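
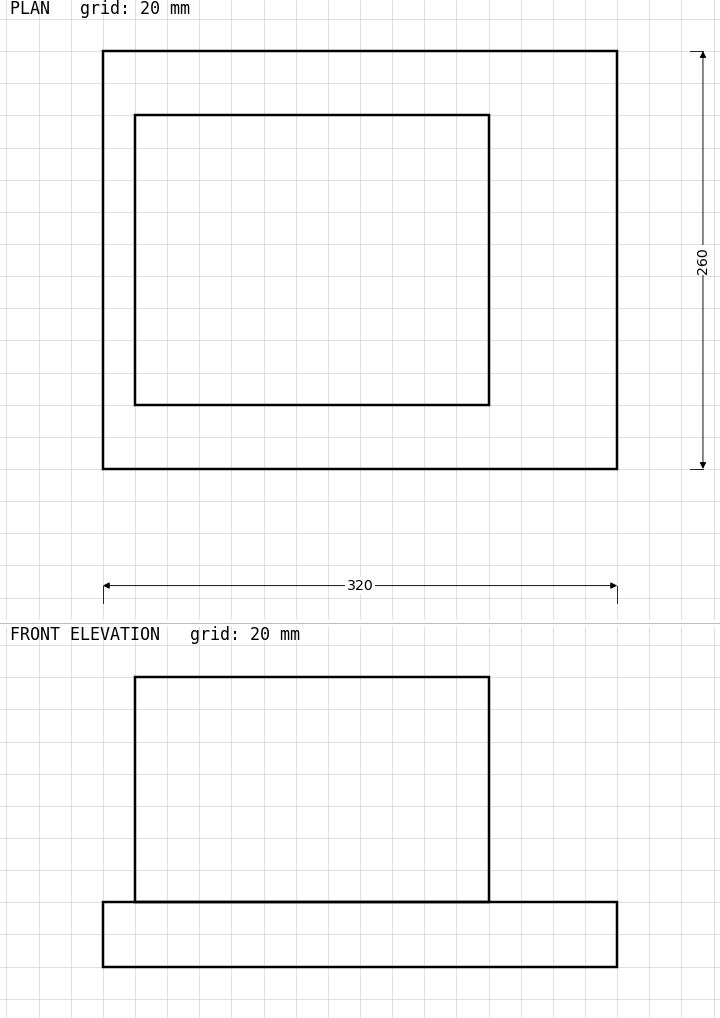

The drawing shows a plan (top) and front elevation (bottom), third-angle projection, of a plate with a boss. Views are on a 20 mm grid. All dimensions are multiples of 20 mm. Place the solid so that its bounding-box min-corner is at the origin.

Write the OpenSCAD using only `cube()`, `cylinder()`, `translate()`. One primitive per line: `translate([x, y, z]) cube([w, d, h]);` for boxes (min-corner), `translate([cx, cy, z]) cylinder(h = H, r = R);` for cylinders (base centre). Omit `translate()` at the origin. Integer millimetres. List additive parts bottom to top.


cube([320, 260, 40]);
translate([20, 40, 40]) cube([220, 180, 140]);


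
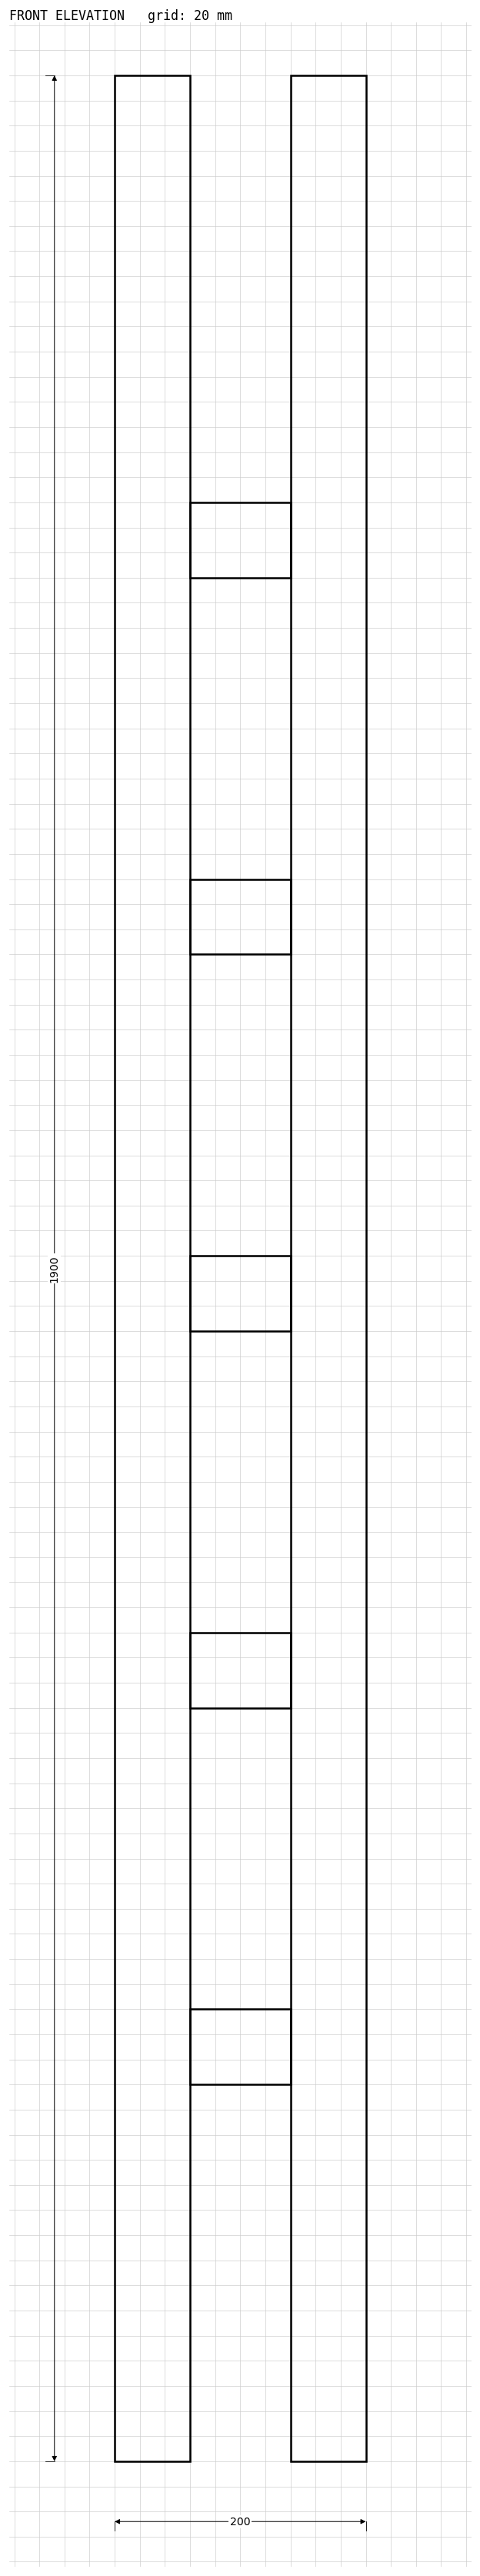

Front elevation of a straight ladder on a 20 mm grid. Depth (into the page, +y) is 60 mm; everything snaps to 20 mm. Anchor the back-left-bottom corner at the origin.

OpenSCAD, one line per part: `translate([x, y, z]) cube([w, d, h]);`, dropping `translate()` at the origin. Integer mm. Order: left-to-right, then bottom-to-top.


cube([60, 60, 1900]);
translate([60, 0, 300]) cube([80, 60, 60]);
translate([60, 0, 600]) cube([80, 60, 60]);
translate([60, 0, 900]) cube([80, 60, 60]);
translate([60, 0, 1200]) cube([80, 60, 60]);
translate([60, 0, 1500]) cube([80, 60, 60]);
translate([140, 0, 0]) cube([60, 60, 1900]);


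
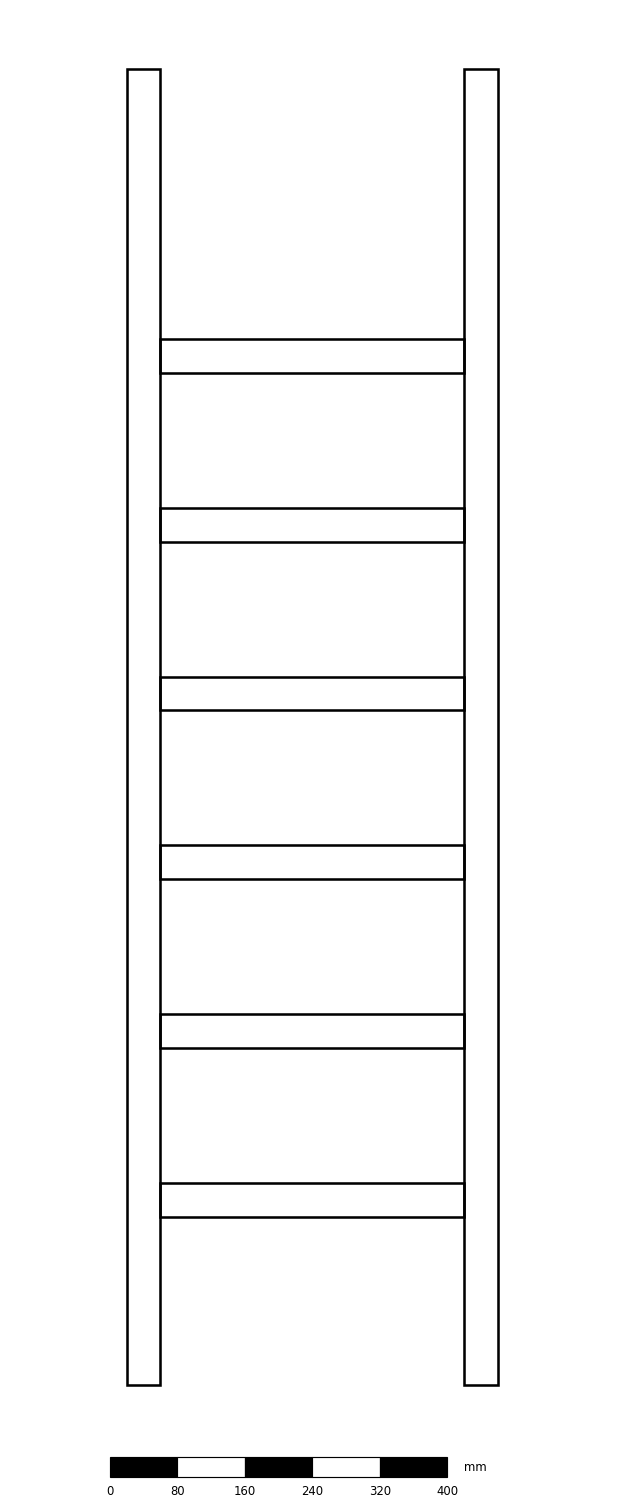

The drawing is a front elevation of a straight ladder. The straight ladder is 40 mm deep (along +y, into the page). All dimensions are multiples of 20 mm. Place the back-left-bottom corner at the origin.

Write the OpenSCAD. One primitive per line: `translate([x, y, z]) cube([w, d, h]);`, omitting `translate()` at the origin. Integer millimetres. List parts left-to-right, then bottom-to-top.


cube([40, 40, 1560]);
translate([40, 0, 200]) cube([360, 40, 40]);
translate([40, 0, 400]) cube([360, 40, 40]);
translate([40, 0, 600]) cube([360, 40, 40]);
translate([40, 0, 800]) cube([360, 40, 40]);
translate([40, 0, 1000]) cube([360, 40, 40]);
translate([40, 0, 1200]) cube([360, 40, 40]);
translate([400, 0, 0]) cube([40, 40, 1560]);


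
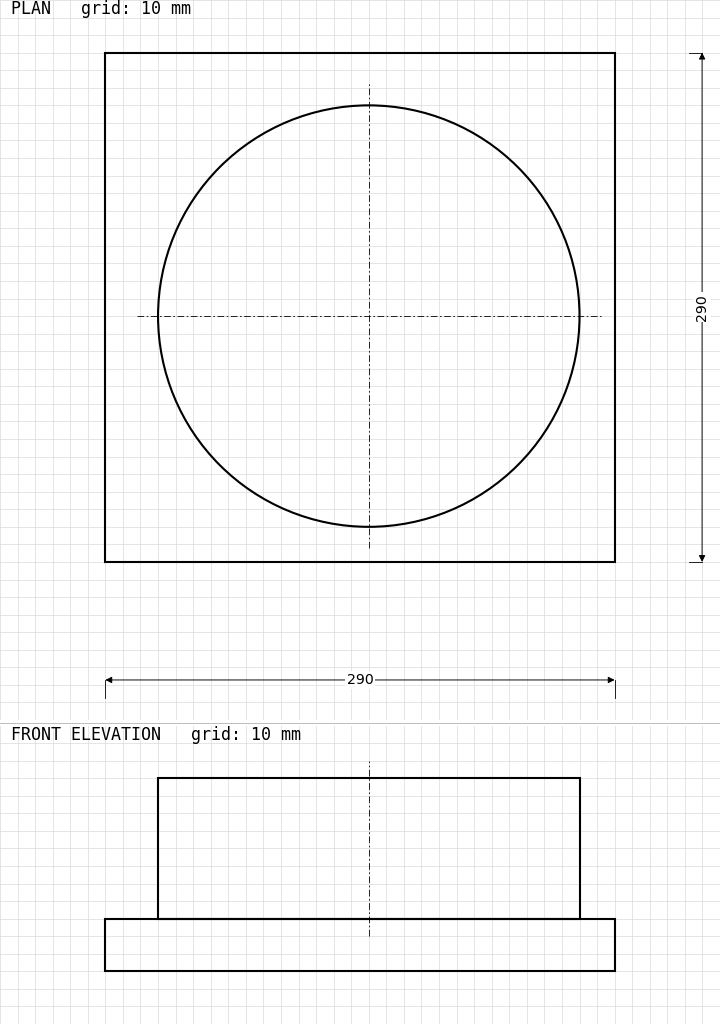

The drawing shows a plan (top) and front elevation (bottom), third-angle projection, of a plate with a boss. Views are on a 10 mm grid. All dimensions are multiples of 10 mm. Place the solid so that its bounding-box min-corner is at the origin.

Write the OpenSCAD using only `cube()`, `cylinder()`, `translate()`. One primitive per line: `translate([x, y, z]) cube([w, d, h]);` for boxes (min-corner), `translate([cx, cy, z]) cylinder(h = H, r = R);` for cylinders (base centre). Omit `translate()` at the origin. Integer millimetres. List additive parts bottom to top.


cube([290, 290, 30]);
translate([150, 140, 30]) cylinder(h = 80, r = 120);


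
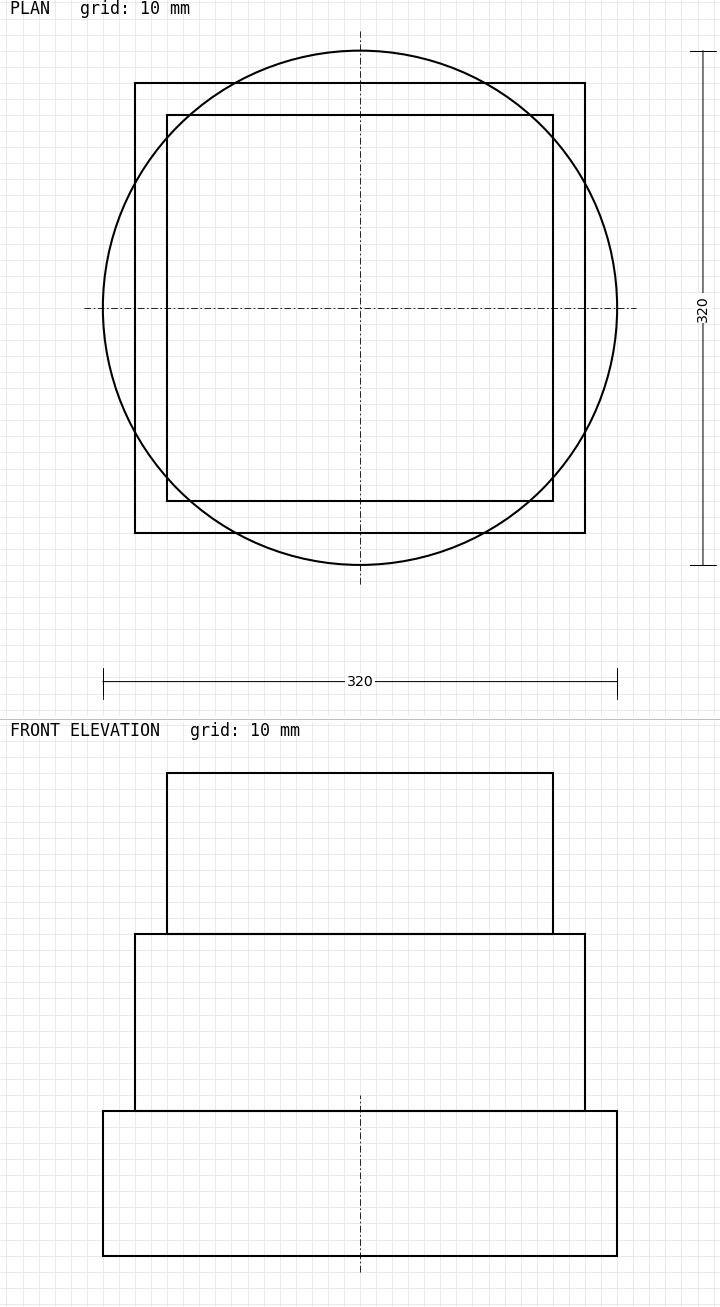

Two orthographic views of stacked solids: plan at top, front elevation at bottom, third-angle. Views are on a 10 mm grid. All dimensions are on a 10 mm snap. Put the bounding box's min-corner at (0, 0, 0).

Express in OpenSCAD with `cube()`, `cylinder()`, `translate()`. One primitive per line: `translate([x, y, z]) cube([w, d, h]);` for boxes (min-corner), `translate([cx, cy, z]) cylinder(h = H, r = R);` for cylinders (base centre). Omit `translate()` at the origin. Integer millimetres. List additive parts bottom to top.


translate([160, 160, 0]) cylinder(h = 90, r = 160);
translate([20, 20, 90]) cube([280, 280, 110]);
translate([40, 40, 200]) cube([240, 240, 100]);


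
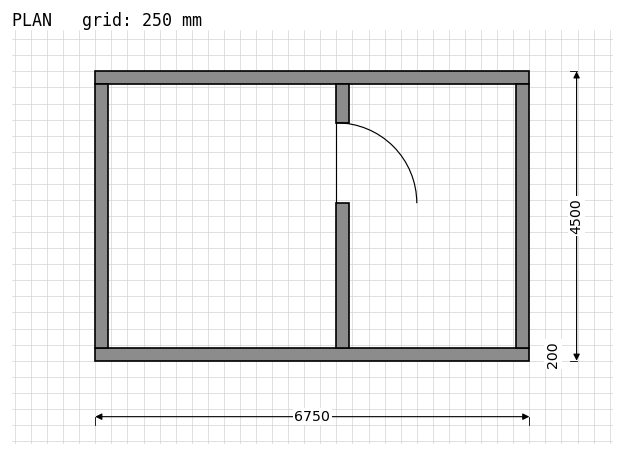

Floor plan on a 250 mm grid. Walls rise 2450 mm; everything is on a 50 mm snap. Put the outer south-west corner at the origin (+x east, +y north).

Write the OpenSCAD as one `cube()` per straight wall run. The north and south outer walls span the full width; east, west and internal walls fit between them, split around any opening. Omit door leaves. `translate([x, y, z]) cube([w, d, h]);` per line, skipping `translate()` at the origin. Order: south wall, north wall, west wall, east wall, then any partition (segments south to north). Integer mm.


cube([6750, 200, 2450]);
translate([0, 4300, 0]) cube([6750, 200, 2450]);
translate([0, 200, 0]) cube([200, 4100, 2450]);
translate([6550, 200, 0]) cube([200, 4100, 2450]);
translate([3750, 200, 0]) cube([200, 2250, 2450]);
translate([3750, 3700, 0]) cube([200, 600, 2450]);


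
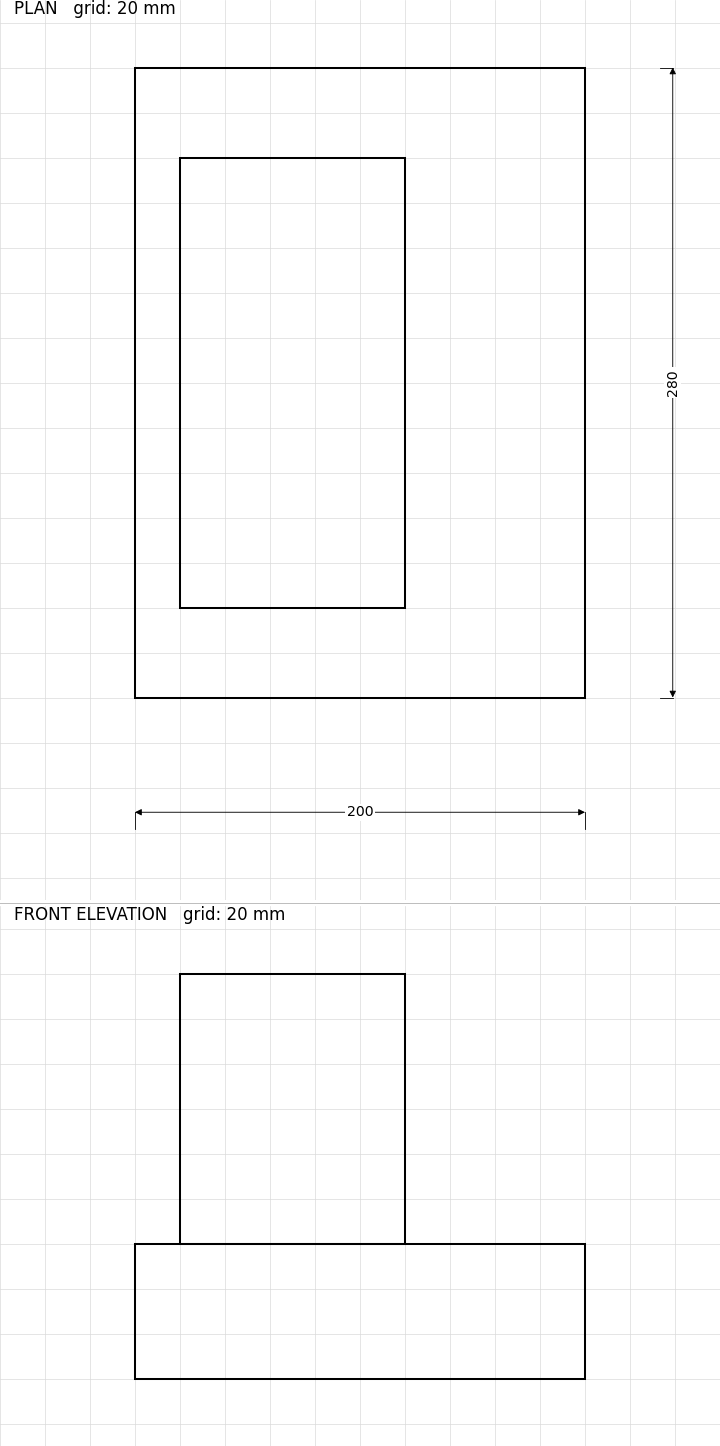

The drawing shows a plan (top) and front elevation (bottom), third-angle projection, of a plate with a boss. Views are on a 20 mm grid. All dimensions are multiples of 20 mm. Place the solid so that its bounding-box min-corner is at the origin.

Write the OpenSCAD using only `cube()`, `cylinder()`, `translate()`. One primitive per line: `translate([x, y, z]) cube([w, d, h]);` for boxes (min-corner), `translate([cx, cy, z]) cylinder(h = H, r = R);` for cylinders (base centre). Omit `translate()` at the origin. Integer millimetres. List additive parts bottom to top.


cube([200, 280, 60]);
translate([20, 40, 60]) cube([100, 200, 120]);


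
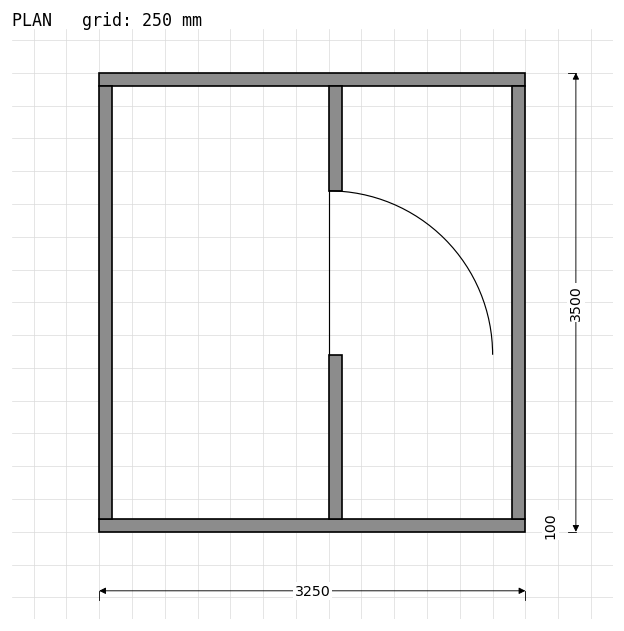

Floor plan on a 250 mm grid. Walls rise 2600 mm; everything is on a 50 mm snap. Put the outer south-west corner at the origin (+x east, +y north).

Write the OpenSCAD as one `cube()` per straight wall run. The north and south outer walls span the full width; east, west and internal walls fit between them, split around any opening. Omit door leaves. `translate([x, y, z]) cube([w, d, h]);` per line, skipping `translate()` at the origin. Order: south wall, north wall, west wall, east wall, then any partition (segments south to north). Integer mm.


cube([3250, 100, 2600]);
translate([0, 3400, 0]) cube([3250, 100, 2600]);
translate([0, 100, 0]) cube([100, 3300, 2600]);
translate([3150, 100, 0]) cube([100, 3300, 2600]);
translate([1750, 100, 0]) cube([100, 1250, 2600]);
translate([1750, 2600, 0]) cube([100, 800, 2600]);


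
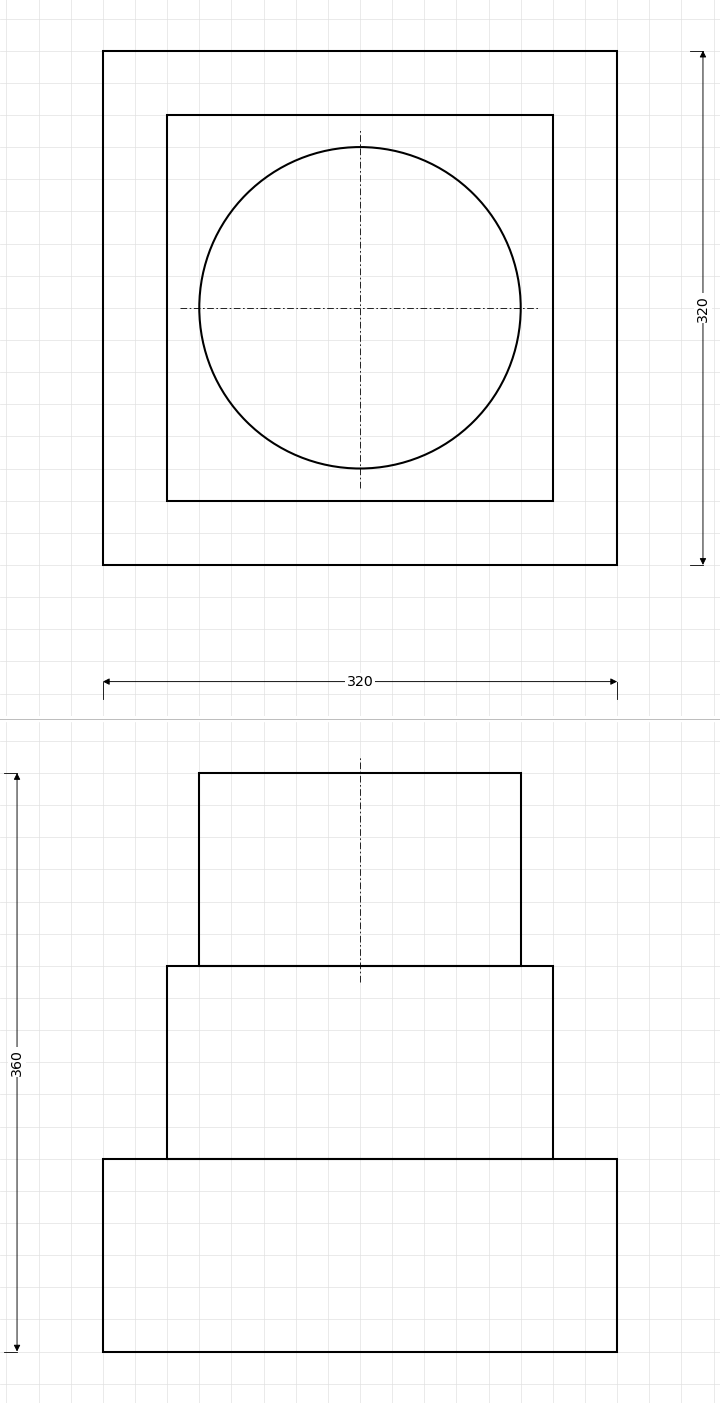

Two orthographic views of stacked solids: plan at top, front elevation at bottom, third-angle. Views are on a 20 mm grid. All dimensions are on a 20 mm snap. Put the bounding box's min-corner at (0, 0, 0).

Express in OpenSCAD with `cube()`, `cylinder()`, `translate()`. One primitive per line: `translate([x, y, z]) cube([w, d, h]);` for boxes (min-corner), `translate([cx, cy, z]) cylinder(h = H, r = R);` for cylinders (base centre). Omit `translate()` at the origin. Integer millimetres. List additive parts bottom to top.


cube([320, 320, 120]);
translate([40, 40, 120]) cube([240, 240, 120]);
translate([160, 160, 240]) cylinder(h = 120, r = 100);


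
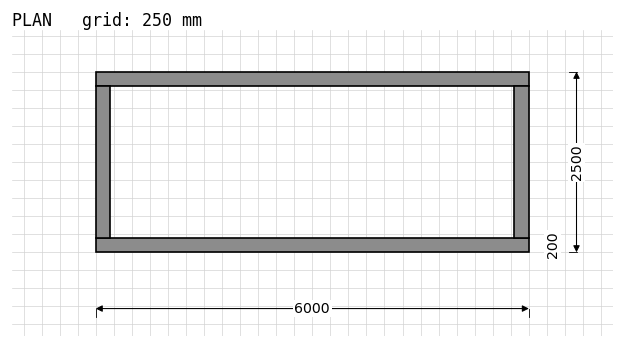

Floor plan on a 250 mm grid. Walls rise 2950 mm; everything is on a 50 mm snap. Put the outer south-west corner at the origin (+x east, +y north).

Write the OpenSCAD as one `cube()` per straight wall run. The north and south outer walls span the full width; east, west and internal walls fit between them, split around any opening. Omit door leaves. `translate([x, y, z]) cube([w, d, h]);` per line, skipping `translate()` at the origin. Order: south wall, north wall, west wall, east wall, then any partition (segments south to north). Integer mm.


cube([6000, 200, 2950]);
translate([0, 2300, 0]) cube([6000, 200, 2950]);
translate([0, 200, 0]) cube([200, 2100, 2950]);
translate([5800, 200, 0]) cube([200, 2100, 2950]);


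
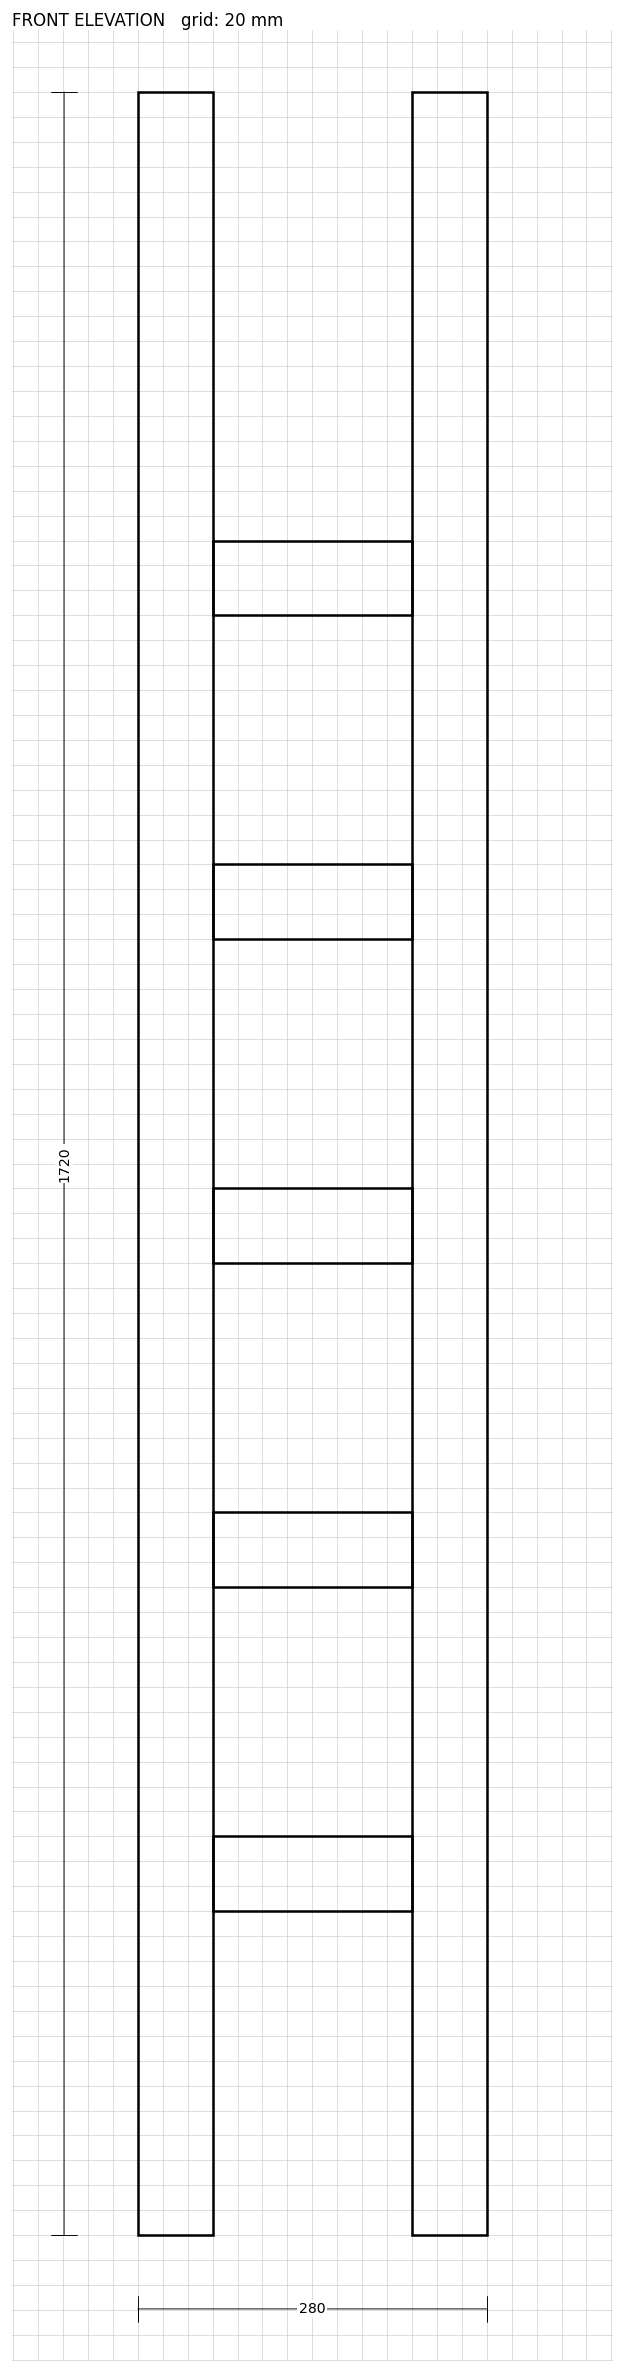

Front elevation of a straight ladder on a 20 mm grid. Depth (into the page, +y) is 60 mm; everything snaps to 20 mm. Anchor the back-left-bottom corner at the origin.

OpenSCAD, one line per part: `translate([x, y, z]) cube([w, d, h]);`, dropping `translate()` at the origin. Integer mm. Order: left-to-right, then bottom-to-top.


cube([60, 60, 1720]);
translate([60, 0, 260]) cube([160, 60, 60]);
translate([60, 0, 520]) cube([160, 60, 60]);
translate([60, 0, 780]) cube([160, 60, 60]);
translate([60, 0, 1040]) cube([160, 60, 60]);
translate([60, 0, 1300]) cube([160, 60, 60]);
translate([220, 0, 0]) cube([60, 60, 1720]);


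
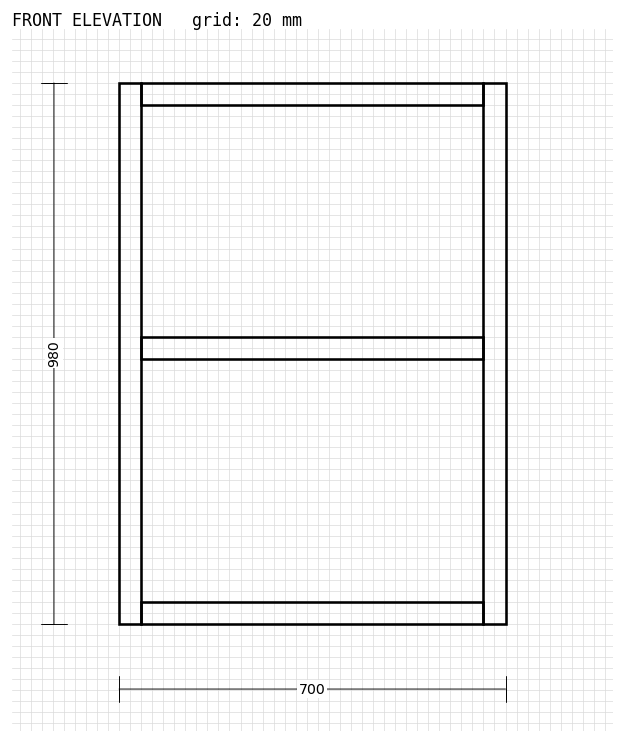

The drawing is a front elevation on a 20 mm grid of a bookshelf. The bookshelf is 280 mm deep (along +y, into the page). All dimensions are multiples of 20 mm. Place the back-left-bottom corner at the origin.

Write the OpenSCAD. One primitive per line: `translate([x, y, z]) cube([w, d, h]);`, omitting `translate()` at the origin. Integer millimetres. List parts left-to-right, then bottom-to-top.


cube([40, 280, 980]);
translate([40, 0, 0]) cube([620, 280, 40]);
translate([40, 0, 480]) cube([620, 280, 40]);
translate([40, 0, 940]) cube([620, 280, 40]);
translate([660, 0, 0]) cube([40, 280, 980]);


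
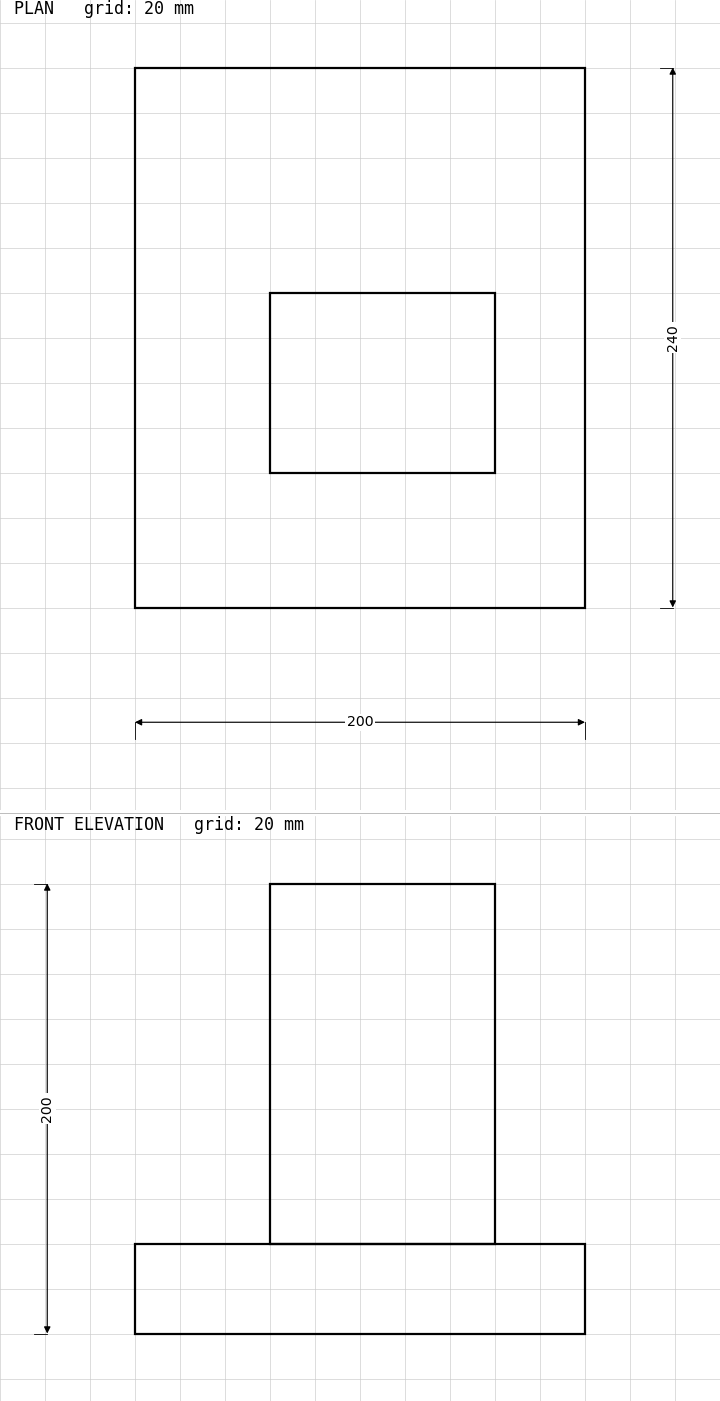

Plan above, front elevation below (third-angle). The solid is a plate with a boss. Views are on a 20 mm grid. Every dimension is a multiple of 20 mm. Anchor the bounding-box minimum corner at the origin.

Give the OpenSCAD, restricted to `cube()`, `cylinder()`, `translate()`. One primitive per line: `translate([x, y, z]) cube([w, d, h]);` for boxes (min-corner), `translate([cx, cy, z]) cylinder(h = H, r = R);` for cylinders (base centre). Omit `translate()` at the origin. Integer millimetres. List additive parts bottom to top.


cube([200, 240, 40]);
translate([60, 60, 40]) cube([100, 80, 160]);


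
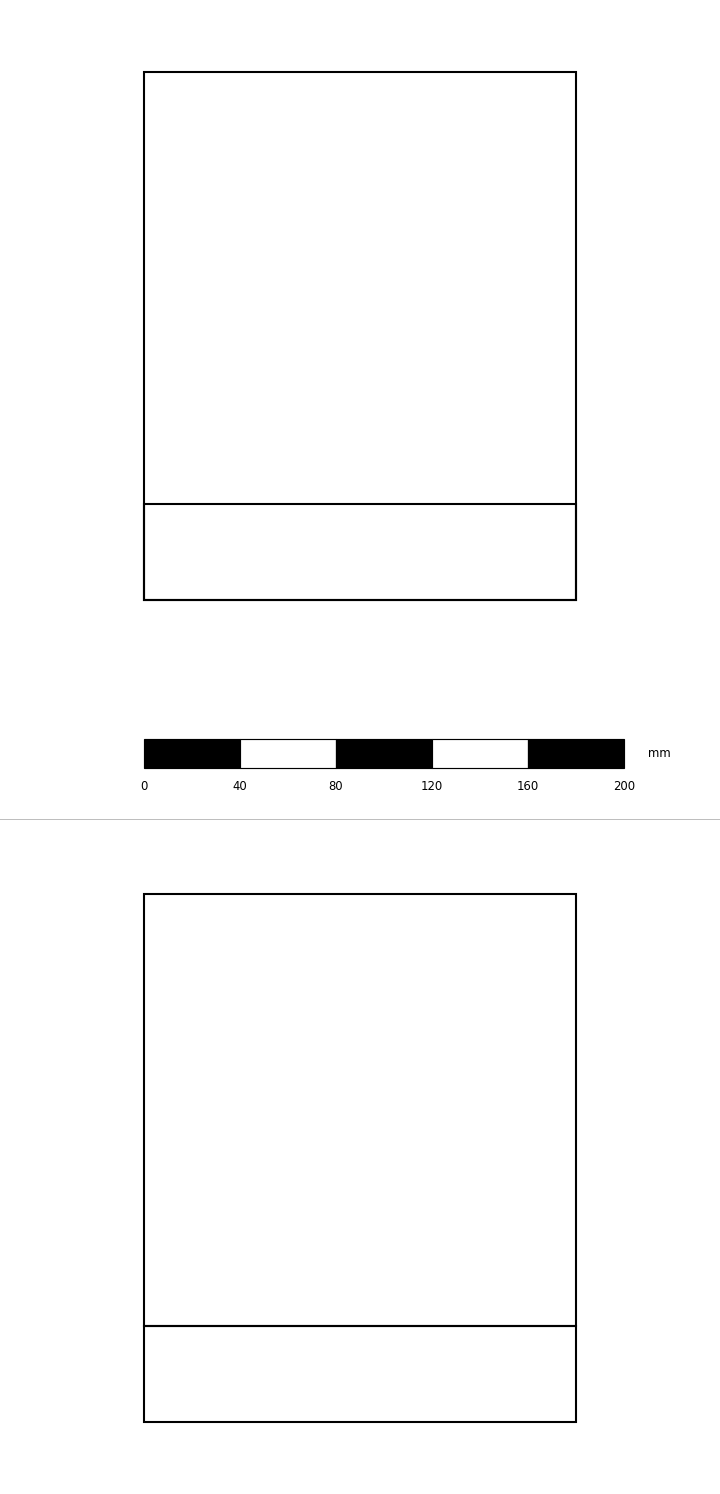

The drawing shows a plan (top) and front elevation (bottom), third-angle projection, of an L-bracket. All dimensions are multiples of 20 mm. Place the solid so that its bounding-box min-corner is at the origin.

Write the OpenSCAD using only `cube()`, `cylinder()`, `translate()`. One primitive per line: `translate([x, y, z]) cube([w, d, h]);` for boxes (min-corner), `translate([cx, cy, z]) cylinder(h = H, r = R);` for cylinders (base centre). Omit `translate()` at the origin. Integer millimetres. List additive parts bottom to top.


cube([180, 220, 40]);
translate([0, 0, 40]) cube([180, 40, 180]);


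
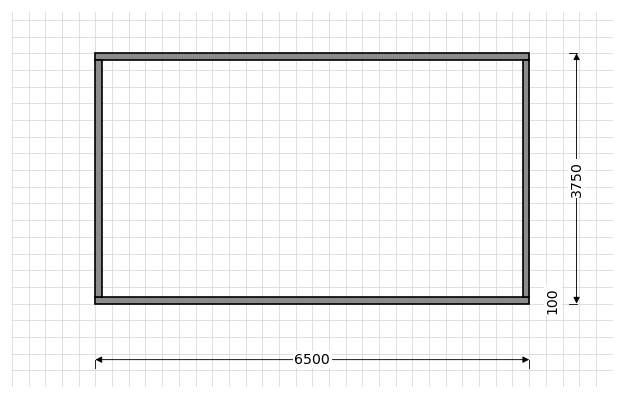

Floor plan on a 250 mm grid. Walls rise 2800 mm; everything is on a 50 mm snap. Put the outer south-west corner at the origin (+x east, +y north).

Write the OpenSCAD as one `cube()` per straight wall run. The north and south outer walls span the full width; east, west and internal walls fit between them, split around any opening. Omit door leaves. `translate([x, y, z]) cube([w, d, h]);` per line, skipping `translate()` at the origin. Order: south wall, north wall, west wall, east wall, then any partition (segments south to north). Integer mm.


cube([6500, 100, 2800]);
translate([0, 3650, 0]) cube([6500, 100, 2800]);
translate([0, 100, 0]) cube([100, 3550, 2800]);
translate([6400, 100, 0]) cube([100, 3550, 2800]);


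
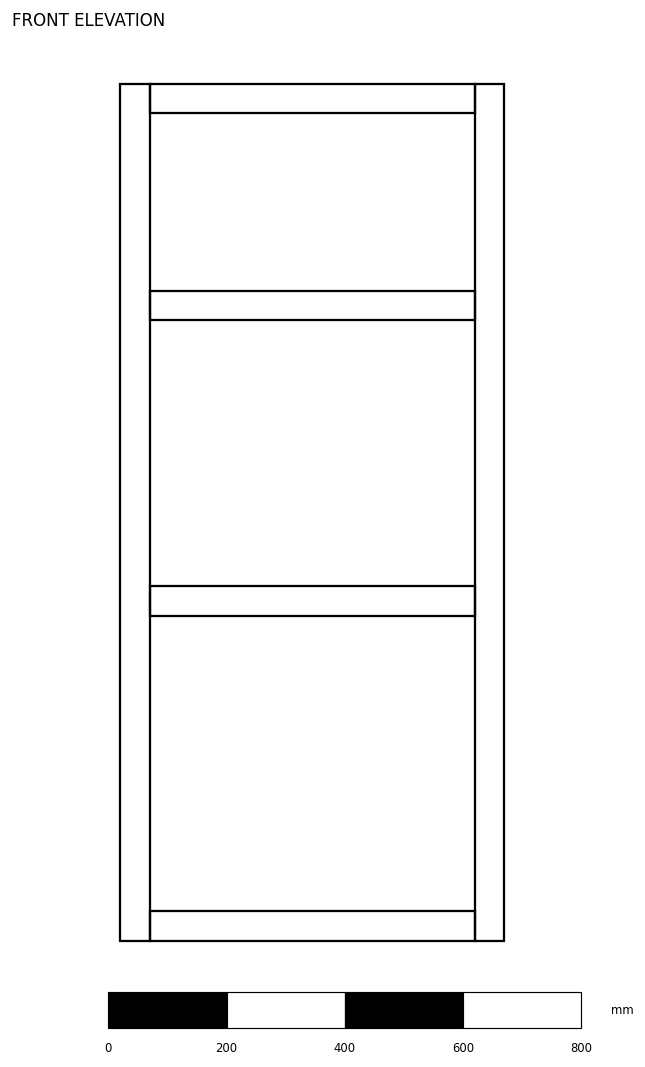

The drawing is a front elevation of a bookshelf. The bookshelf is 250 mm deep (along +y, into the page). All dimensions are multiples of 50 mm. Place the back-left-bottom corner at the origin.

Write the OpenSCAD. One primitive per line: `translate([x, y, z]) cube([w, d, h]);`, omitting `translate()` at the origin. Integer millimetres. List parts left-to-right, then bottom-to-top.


cube([50, 250, 1450]);
translate([50, 0, 0]) cube([550, 250, 50]);
translate([50, 0, 550]) cube([550, 250, 50]);
translate([50, 0, 1050]) cube([550, 250, 50]);
translate([50, 0, 1400]) cube([550, 250, 50]);
translate([600, 0, 0]) cube([50, 250, 1450]);


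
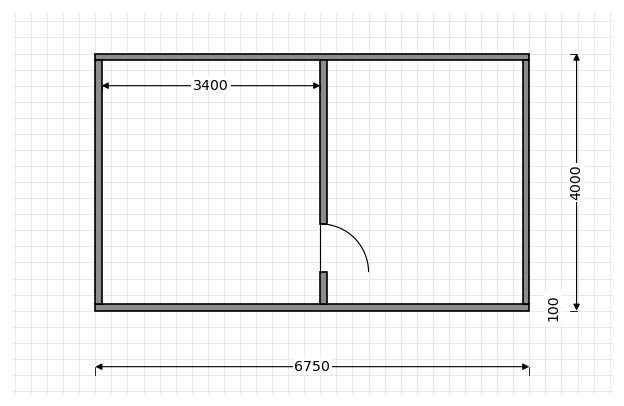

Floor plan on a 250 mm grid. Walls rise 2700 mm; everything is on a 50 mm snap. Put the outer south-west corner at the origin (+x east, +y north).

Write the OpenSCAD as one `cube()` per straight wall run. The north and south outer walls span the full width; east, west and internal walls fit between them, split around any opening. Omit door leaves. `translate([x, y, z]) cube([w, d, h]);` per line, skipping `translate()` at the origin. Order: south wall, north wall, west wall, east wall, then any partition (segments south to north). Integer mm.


cube([6750, 100, 2700]);
translate([0, 3900, 0]) cube([6750, 100, 2700]);
translate([0, 100, 0]) cube([100, 3800, 2700]);
translate([6650, 100, 0]) cube([100, 3800, 2700]);
translate([3500, 100, 0]) cube([100, 500, 2700]);
translate([3500, 1350, 0]) cube([100, 2550, 2700]);


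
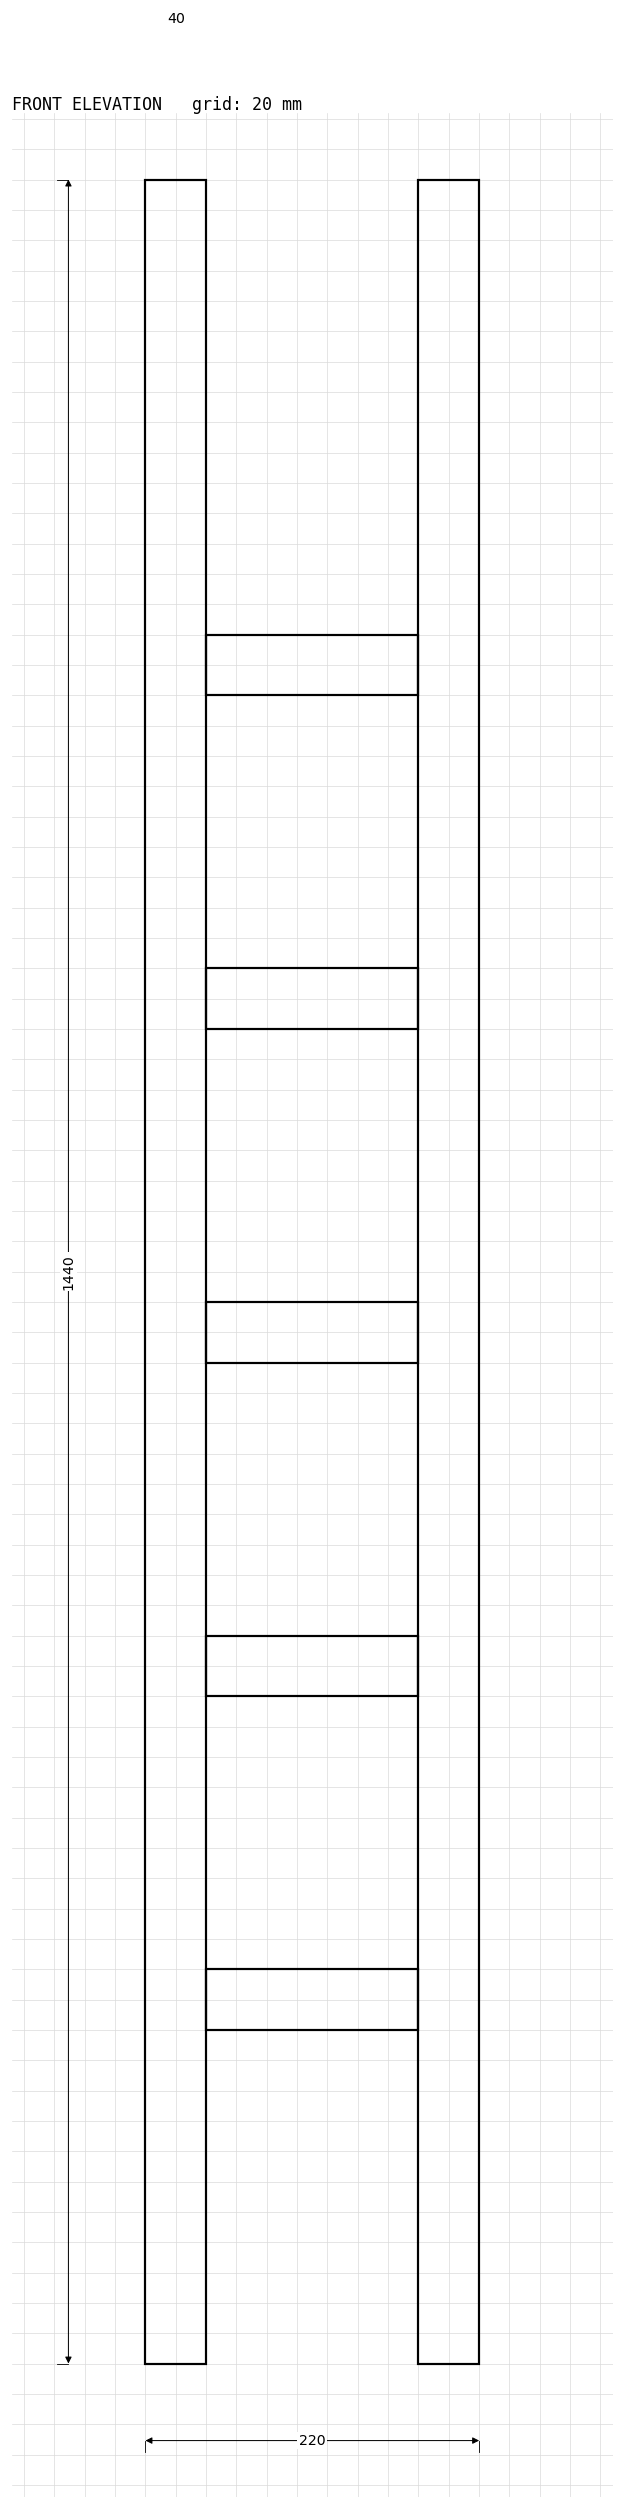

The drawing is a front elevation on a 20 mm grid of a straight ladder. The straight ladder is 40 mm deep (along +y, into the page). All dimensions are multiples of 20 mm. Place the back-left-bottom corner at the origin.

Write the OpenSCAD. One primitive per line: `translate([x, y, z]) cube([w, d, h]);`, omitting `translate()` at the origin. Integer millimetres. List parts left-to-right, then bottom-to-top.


cube([40, 40, 1440]);
translate([40, 0, 220]) cube([140, 40, 40]);
translate([40, 0, 440]) cube([140, 40, 40]);
translate([40, 0, 660]) cube([140, 40, 40]);
translate([40, 0, 880]) cube([140, 40, 40]);
translate([40, 0, 1100]) cube([140, 40, 40]);
translate([180, 0, 0]) cube([40, 40, 1440]);


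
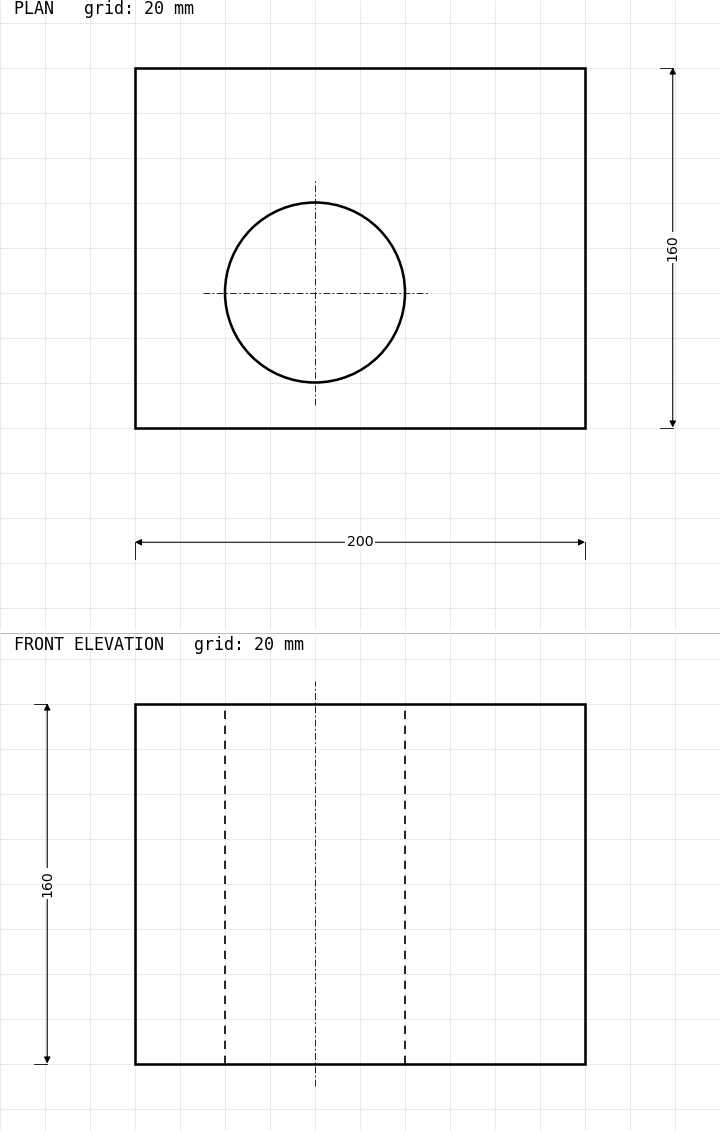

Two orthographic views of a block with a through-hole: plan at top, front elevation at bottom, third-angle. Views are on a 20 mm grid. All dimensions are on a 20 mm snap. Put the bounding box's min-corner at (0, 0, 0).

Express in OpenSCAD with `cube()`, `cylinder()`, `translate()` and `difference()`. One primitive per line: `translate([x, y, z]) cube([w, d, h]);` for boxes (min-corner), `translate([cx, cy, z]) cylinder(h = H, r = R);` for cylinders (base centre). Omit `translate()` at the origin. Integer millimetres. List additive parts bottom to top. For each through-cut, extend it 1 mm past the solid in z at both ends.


difference() {
  cube([200, 160, 160]);
  translate([80, 60, -1]) cylinder(h = 162, r = 40);
}


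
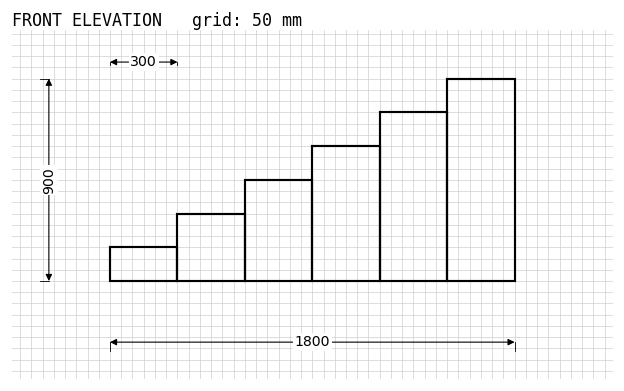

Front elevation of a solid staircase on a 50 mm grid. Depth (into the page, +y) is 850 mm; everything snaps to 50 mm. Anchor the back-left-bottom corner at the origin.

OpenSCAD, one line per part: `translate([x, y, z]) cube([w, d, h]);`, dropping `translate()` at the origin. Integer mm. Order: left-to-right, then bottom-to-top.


cube([300, 850, 150]);
translate([300, 0, 0]) cube([300, 850, 300]);
translate([600, 0, 0]) cube([300, 850, 450]);
translate([900, 0, 0]) cube([300, 850, 600]);
translate([1200, 0, 0]) cube([300, 850, 750]);
translate([1500, 0, 0]) cube([300, 850, 900]);


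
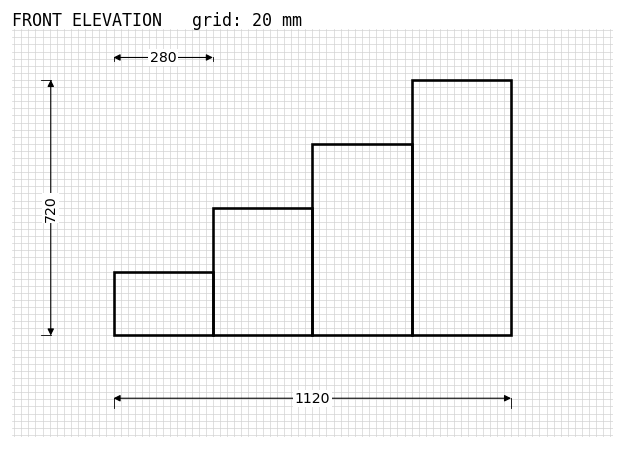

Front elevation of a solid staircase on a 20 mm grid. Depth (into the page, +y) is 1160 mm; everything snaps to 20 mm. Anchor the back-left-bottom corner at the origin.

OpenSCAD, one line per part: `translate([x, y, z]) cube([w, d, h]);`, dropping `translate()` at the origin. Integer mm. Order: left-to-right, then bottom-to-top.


cube([280, 1160, 180]);
translate([280, 0, 0]) cube([280, 1160, 360]);
translate([560, 0, 0]) cube([280, 1160, 540]);
translate([840, 0, 0]) cube([280, 1160, 720]);


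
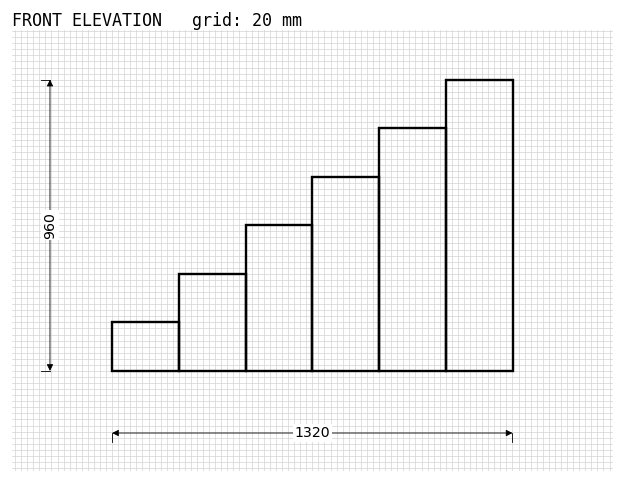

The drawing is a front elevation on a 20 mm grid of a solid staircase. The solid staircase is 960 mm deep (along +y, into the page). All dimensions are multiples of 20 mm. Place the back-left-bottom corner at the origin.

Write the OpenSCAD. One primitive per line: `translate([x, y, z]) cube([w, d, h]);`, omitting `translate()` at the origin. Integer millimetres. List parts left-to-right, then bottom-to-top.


cube([220, 960, 160]);
translate([220, 0, 0]) cube([220, 960, 320]);
translate([440, 0, 0]) cube([220, 960, 480]);
translate([660, 0, 0]) cube([220, 960, 640]);
translate([880, 0, 0]) cube([220, 960, 800]);
translate([1100, 0, 0]) cube([220, 960, 960]);


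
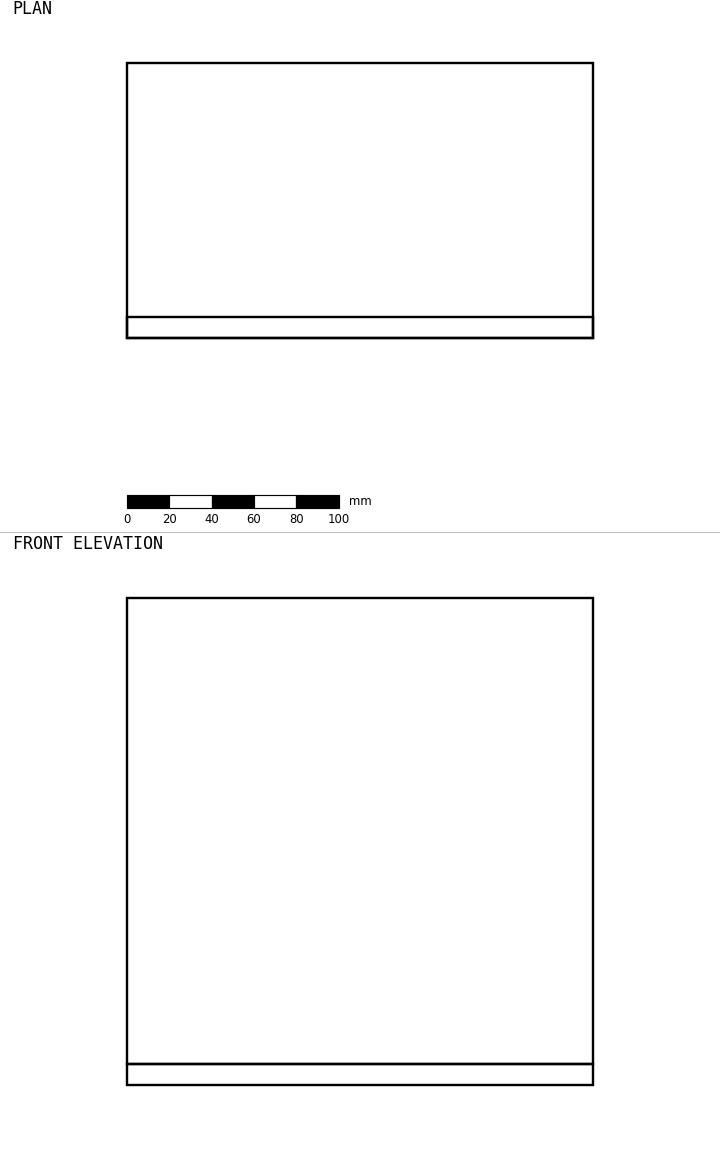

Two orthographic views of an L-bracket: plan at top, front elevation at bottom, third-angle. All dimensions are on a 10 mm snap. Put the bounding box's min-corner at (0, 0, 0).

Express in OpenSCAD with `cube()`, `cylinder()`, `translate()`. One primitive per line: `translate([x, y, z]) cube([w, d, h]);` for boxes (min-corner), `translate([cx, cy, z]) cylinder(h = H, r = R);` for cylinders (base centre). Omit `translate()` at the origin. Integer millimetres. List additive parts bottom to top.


cube([220, 130, 10]);
translate([0, 0, 10]) cube([220, 10, 220]);


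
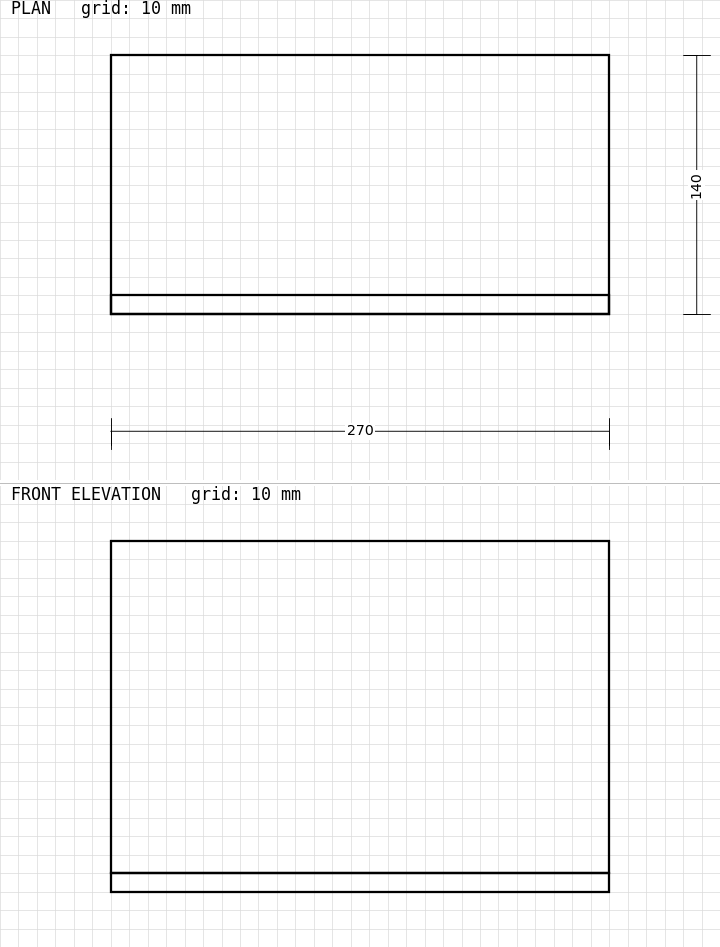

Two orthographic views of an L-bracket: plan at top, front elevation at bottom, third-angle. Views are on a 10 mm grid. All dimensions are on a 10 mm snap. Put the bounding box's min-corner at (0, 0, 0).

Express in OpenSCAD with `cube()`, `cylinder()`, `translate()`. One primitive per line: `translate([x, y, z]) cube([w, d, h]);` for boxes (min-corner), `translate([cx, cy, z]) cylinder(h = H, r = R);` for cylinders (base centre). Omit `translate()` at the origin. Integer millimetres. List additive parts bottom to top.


cube([270, 140, 10]);
translate([0, 0, 10]) cube([270, 10, 180]);


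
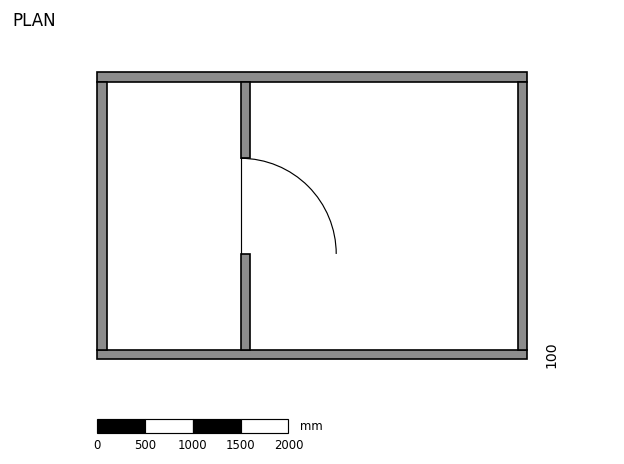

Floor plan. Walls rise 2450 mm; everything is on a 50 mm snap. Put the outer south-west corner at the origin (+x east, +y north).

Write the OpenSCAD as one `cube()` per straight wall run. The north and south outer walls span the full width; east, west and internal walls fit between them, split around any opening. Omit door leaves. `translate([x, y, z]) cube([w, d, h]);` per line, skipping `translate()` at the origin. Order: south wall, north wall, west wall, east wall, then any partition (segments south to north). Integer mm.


cube([4500, 100, 2450]);
translate([0, 2900, 0]) cube([4500, 100, 2450]);
translate([0, 100, 0]) cube([100, 2800, 2450]);
translate([4400, 100, 0]) cube([100, 2800, 2450]);
translate([1500, 100, 0]) cube([100, 1000, 2450]);
translate([1500, 2100, 0]) cube([100, 800, 2450]);


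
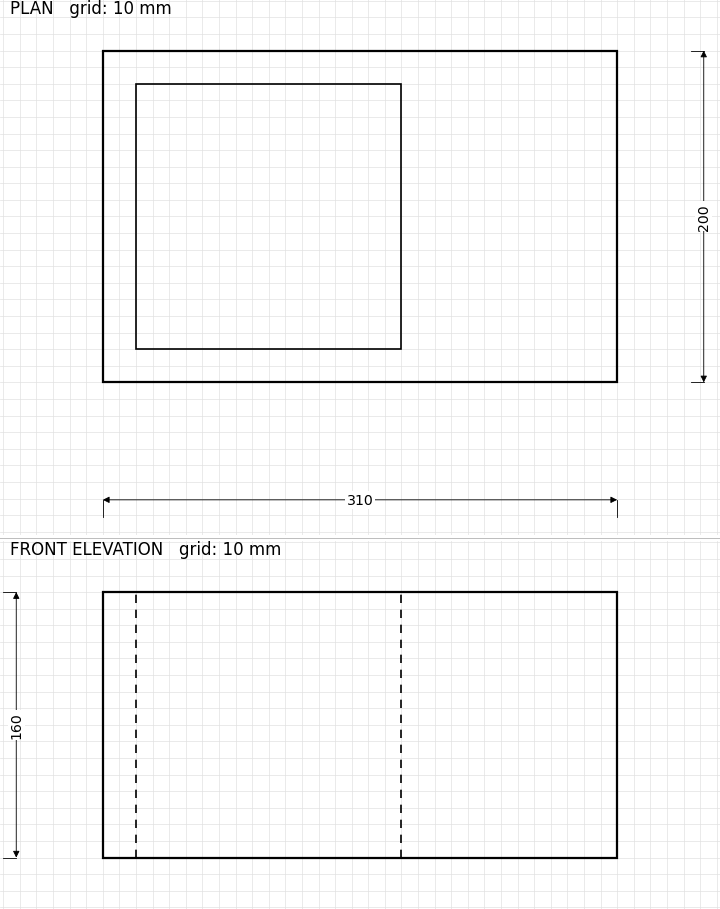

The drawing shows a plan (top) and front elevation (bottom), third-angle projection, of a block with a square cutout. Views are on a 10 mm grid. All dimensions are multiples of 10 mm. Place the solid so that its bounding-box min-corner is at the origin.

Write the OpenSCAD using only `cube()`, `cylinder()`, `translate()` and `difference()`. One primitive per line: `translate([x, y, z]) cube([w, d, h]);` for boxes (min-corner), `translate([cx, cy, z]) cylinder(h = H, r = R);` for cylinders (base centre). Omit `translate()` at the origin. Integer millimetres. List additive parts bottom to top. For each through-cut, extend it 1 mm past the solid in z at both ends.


difference() {
  cube([310, 200, 160]);
  translate([20, 20, -1]) cube([160, 160, 162]);
}


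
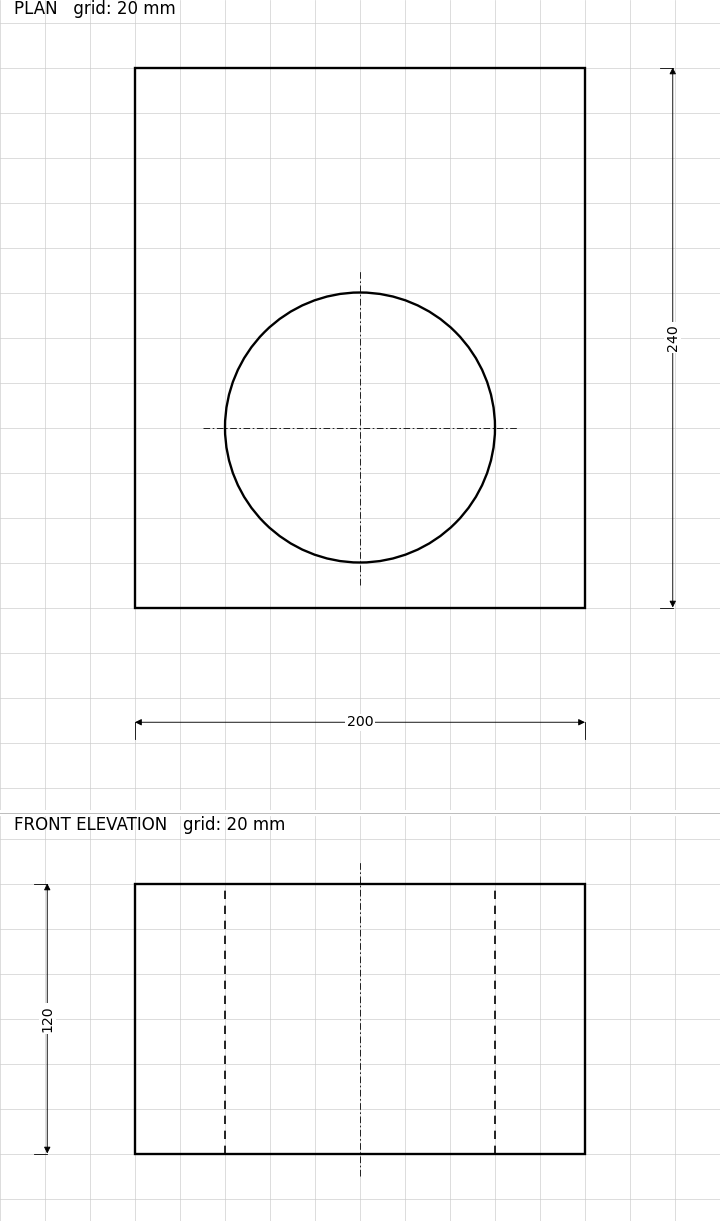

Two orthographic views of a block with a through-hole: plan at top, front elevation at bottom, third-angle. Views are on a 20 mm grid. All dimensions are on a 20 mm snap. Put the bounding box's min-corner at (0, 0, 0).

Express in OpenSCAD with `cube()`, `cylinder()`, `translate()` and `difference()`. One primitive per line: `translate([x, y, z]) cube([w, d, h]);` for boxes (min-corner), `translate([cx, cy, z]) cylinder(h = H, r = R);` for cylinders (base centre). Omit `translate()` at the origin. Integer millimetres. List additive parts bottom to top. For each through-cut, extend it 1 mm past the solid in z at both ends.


difference() {
  cube([200, 240, 120]);
  translate([100, 80, -1]) cylinder(h = 122, r = 60);
}


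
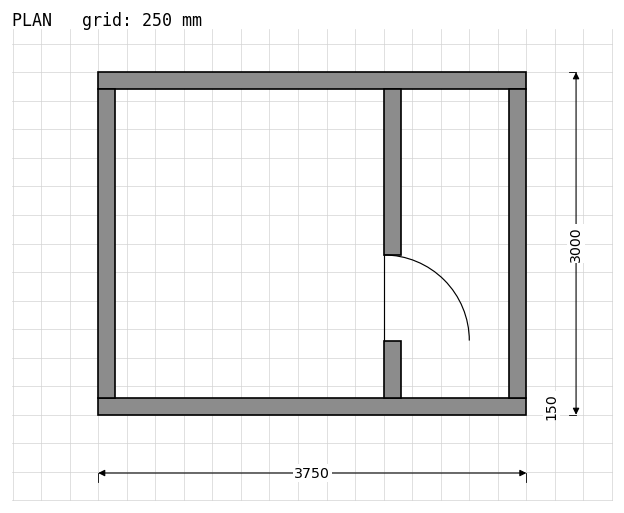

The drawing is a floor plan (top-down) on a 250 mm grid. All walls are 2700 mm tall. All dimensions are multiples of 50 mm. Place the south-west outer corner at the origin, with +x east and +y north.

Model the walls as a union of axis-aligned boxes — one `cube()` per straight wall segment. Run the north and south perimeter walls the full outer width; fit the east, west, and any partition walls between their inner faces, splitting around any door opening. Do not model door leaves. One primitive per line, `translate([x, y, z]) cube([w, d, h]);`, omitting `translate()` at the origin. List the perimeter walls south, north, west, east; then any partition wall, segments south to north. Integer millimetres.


cube([3750, 150, 2700]);
translate([0, 2850, 0]) cube([3750, 150, 2700]);
translate([0, 150, 0]) cube([150, 2700, 2700]);
translate([3600, 150, 0]) cube([150, 2700, 2700]);
translate([2500, 150, 0]) cube([150, 500, 2700]);
translate([2500, 1400, 0]) cube([150, 1450, 2700]);


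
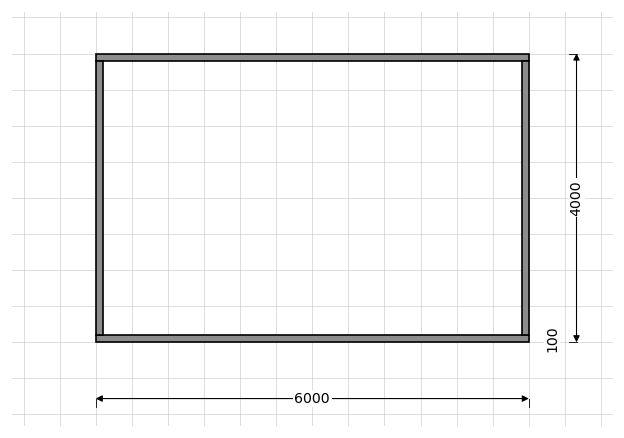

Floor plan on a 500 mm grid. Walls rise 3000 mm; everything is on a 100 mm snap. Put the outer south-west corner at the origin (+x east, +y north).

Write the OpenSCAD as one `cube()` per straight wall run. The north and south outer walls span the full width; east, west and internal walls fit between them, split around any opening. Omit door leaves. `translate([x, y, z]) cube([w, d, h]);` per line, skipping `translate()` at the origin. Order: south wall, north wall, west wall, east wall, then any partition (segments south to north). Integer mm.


cube([6000, 100, 3000]);
translate([0, 3900, 0]) cube([6000, 100, 3000]);
translate([0, 100, 0]) cube([100, 3800, 3000]);
translate([5900, 100, 0]) cube([100, 3800, 3000]);


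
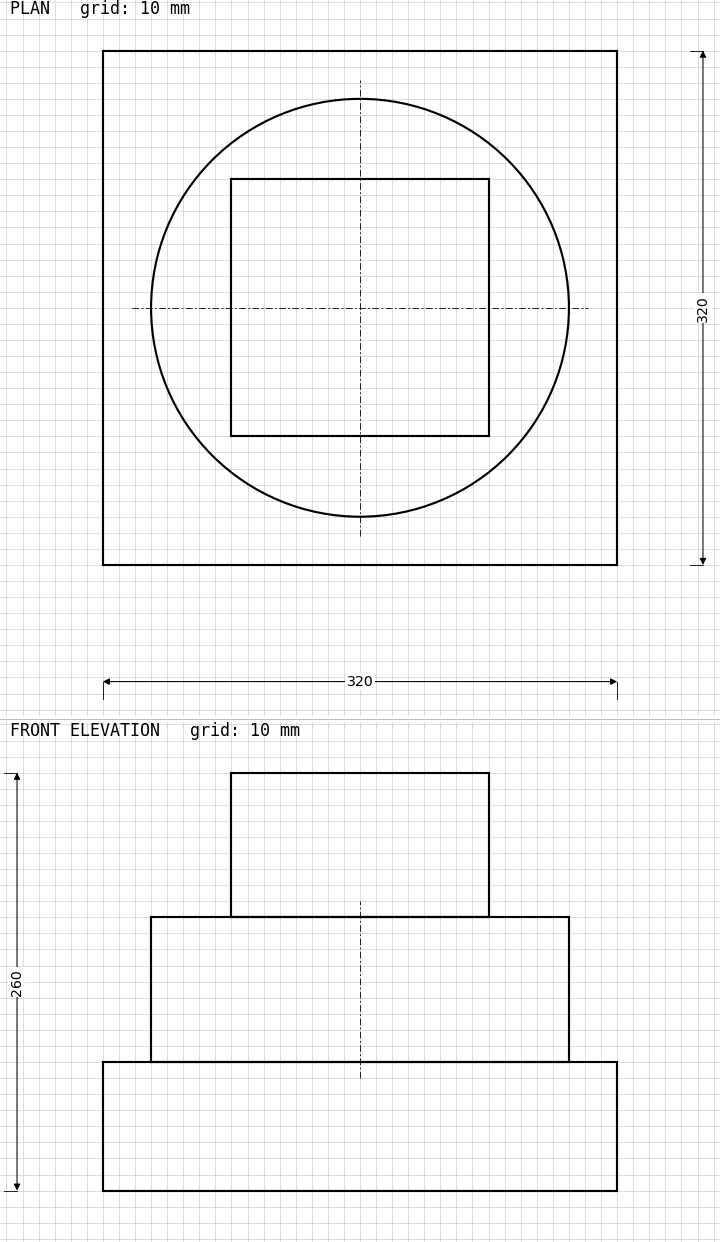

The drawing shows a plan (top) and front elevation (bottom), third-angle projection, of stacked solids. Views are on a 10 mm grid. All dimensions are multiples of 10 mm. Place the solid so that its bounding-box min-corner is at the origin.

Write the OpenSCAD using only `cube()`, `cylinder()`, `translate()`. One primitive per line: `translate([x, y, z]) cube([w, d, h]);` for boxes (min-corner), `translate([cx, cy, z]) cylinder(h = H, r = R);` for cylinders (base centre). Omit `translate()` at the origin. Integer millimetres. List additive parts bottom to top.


cube([320, 320, 80]);
translate([160, 160, 80]) cylinder(h = 90, r = 130);
translate([80, 80, 170]) cube([160, 160, 90]);


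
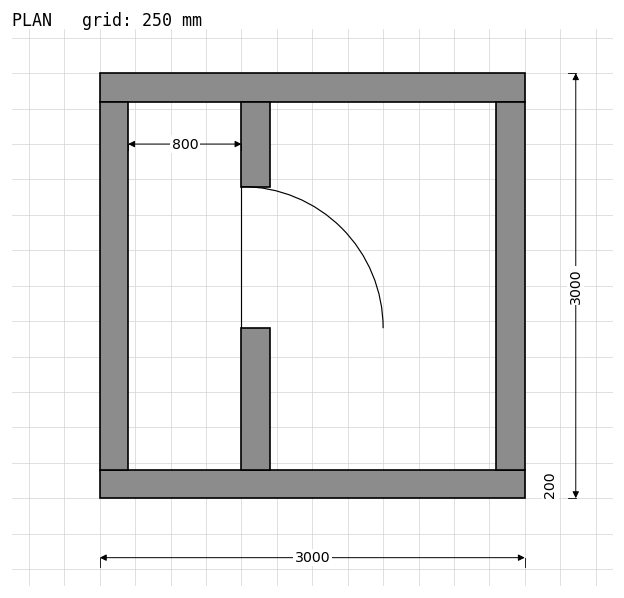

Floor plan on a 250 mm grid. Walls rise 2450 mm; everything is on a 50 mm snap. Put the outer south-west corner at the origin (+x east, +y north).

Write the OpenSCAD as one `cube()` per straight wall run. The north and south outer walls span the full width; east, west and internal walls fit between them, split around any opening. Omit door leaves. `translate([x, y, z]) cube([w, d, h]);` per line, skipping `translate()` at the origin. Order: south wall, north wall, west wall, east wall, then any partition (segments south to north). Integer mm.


cube([3000, 200, 2450]);
translate([0, 2800, 0]) cube([3000, 200, 2450]);
translate([0, 200, 0]) cube([200, 2600, 2450]);
translate([2800, 200, 0]) cube([200, 2600, 2450]);
translate([1000, 200, 0]) cube([200, 1000, 2450]);
translate([1000, 2200, 0]) cube([200, 600, 2450]);


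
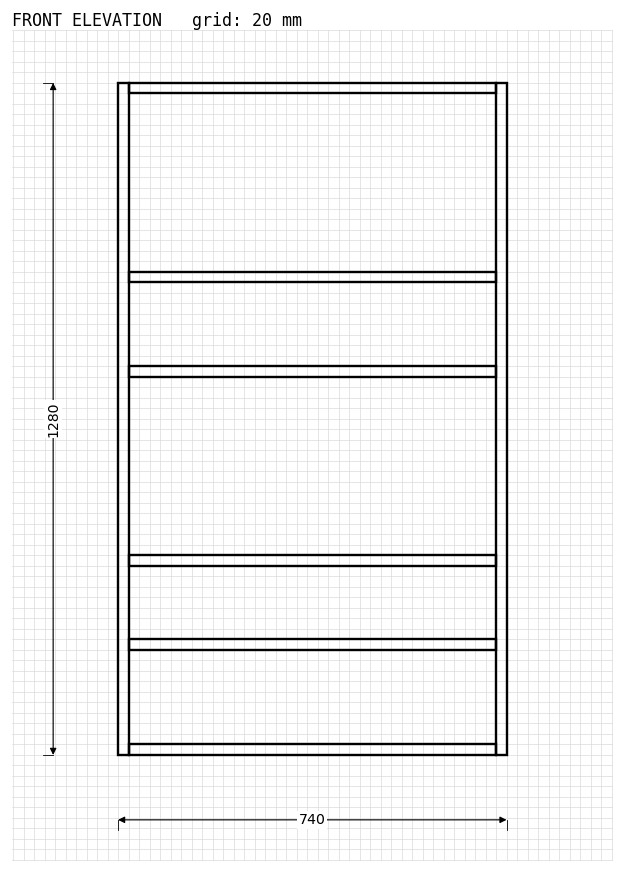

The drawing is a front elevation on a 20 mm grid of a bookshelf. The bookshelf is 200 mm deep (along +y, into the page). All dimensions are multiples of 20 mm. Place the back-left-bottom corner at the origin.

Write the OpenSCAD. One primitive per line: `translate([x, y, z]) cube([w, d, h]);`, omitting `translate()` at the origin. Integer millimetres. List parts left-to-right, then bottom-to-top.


cube([20, 200, 1280]);
translate([20, 0, 0]) cube([700, 200, 20]);
translate([20, 0, 200]) cube([700, 200, 20]);
translate([20, 0, 360]) cube([700, 200, 20]);
translate([20, 0, 720]) cube([700, 200, 20]);
translate([20, 0, 900]) cube([700, 200, 20]);
translate([20, 0, 1260]) cube([700, 200, 20]);
translate([720, 0, 0]) cube([20, 200, 1280]);


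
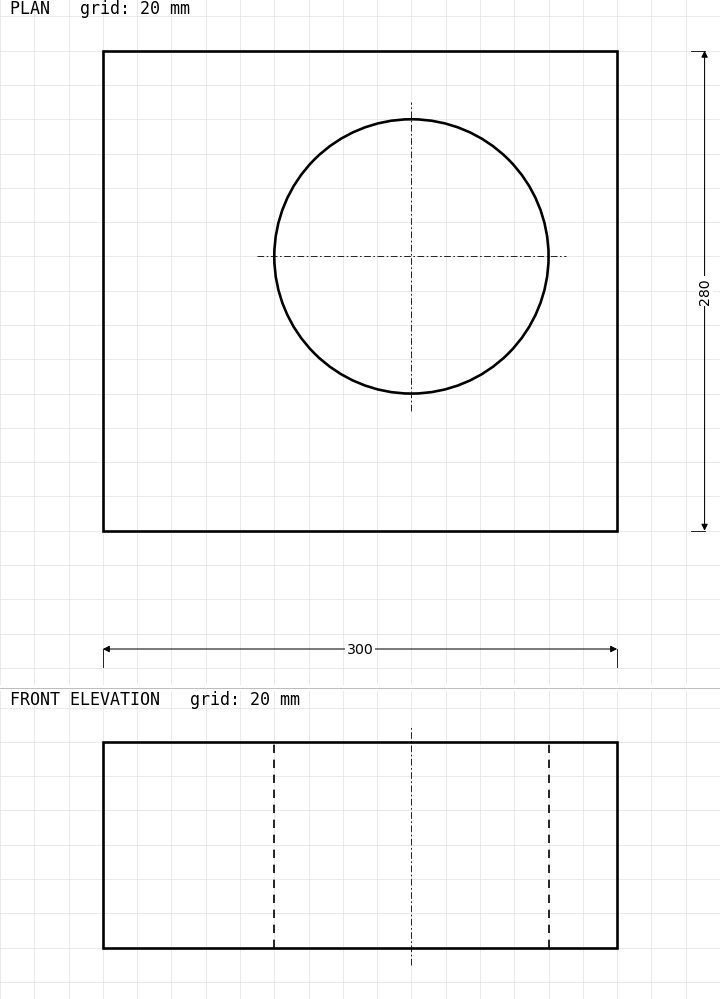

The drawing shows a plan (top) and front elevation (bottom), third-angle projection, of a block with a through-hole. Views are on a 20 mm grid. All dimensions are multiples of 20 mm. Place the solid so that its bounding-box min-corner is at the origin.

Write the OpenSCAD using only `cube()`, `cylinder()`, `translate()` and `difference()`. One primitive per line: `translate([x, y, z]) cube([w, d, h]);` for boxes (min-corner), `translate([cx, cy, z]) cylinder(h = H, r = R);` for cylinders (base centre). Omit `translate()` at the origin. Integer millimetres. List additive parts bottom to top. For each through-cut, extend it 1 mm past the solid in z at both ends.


difference() {
  cube([300, 280, 120]);
  translate([180, 160, -1]) cylinder(h = 122, r = 80);
}
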